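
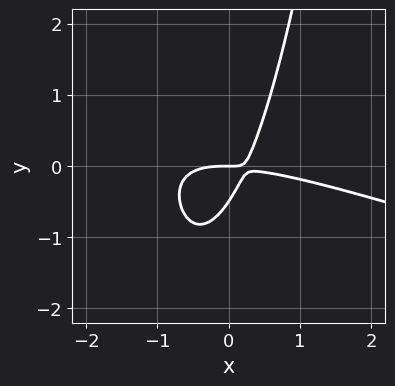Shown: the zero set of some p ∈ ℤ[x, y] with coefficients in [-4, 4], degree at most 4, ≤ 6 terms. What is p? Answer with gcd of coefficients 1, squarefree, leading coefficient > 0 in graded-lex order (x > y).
x^3 + 3*x^2*y + 3*x*y - 2*y^2 - y

First, deg p = 3. A generic line meets the curve in up to 3 points.
Then, observable constraints: it crosses the y-axis at the gridline y = 0; it meets the x-axis at x = 0 (among the integer gridlines).
Finally, assembling these constraints gives the stated polynomial.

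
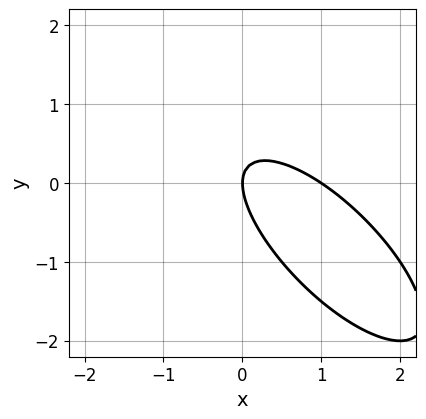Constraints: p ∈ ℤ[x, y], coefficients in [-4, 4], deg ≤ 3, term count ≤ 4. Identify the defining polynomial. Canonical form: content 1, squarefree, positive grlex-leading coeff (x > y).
1. deg p = 2. A generic line meets the curve in up to 2 points.
2. From the visible intercepts: it meets the y-axis at y = 0 (among the integer gridlines); the x-axis gridline crossings are at x ∈ {0, 1}.
3. Together with the visible shape, these determine p as stated.

2*x^2 + 3*x*y + 2*y^2 - 2*x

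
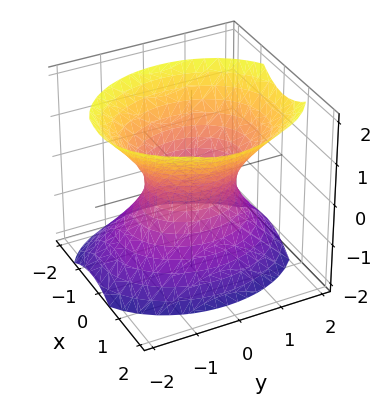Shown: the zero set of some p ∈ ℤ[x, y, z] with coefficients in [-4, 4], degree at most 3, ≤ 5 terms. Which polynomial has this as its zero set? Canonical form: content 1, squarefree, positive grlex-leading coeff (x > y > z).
The degree is 2 — the shape is more complex than any degree-1 surface.
Checking where it meets the axes: it misses every integer gridline on the z-axis; the y-axis gridline crossings are at y ∈ {-1, 1}.
The integer polynomial consistent with all of this is the stated p.

3*x^2 - x*z + 2*y^2 - 2*z^2 - 2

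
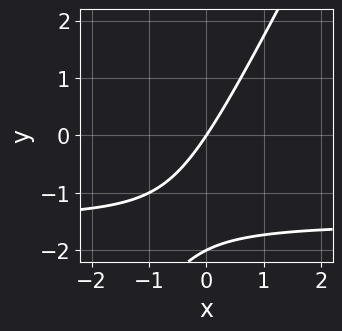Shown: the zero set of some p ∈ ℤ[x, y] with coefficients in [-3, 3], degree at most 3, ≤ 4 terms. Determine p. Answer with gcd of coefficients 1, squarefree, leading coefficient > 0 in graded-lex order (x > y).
First, the degree is 2 — the shape is more complex than any degree-1 curve.
Then, checking where it meets the axes: among the integer gridlines, it crosses the y-axis at y ∈ {-2, 0}; it meets the x-axis at x = 0 (among the integer gridlines).
Finally, the integer polynomial consistent with all of this is the stated p.

2*x*y - y^2 + 3*x - 2*y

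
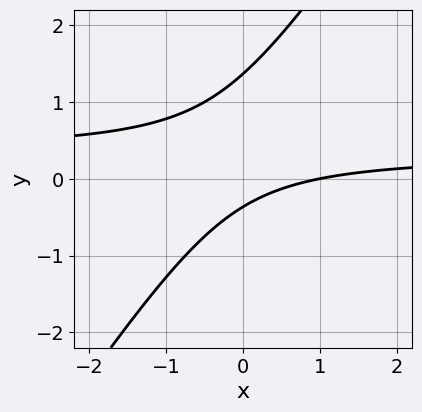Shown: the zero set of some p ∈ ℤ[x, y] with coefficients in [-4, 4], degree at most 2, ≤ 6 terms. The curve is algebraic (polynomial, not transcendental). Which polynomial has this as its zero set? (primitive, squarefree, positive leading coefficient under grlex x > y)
3*x*y - 2*y^2 - x + 2*y + 1

1. Degree: a generic line meets the curve in up to 2 points, so deg p = 2.
2. From the visible intercepts: one x-axis crossing is at x = 1.
3. These observations pin down the coefficients.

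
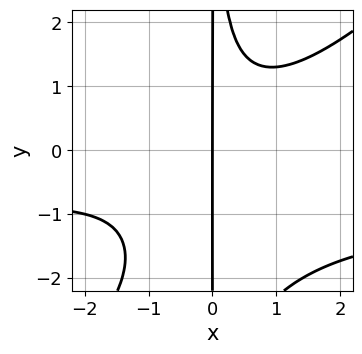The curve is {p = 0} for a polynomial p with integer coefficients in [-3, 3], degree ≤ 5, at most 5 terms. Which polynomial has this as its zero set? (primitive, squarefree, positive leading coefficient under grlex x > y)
x^3*y - x^2*y^2 + x^3 - 2*x^2*y + 2*x

First, the degree is 4 — the shape is more complex than any degree-3 curve.
Then, observable constraints: the visible y-axis segment lies entirely on the curve; it meets the x-axis at x = 0 (among the integer gridlines).
Finally, matching integer coefficients to the picture gives p.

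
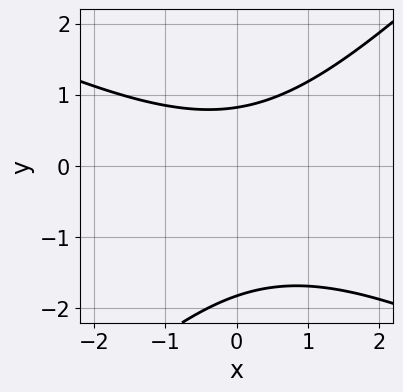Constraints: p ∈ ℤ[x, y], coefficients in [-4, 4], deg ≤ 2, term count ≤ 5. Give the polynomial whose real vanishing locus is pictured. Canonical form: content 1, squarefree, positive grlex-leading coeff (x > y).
First, the degree is 2 — the shape is more complex than any degree-1 curve.
Next, from the axis intercepts and sections: the curve avoids every integer x-axis point in the box.
Finally, the integer polynomial consistent with all of this is the stated p.

x^2 + x*y - 2*y^2 - 2*y + 3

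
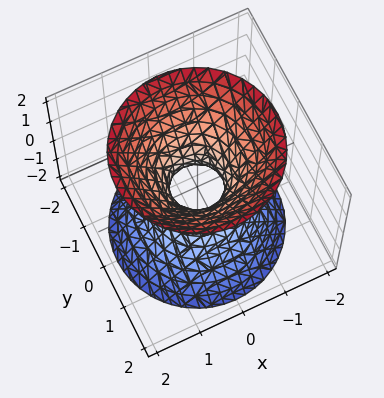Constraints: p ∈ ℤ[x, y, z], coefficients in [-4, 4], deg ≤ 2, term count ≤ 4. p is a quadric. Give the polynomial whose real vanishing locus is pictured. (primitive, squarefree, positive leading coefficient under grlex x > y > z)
3*x^2 + 3*y^2 - 2*z^2 - 1

First, the degree is 2 — an hourglass — one-sheet hyperboloid; a quadric.
Then, by symmetry, the z-axis is an axis of rotation, so x and y enter only as x² + y²; mirror symmetry z ↦ −z ⇒ only even powers of z.
Then, reading off the gridlines: the surface avoids every integer z-axis point in the box; a circular section at z = -1 has radius exactly 1.
Finally, together with the visible shape, these determine p as stated.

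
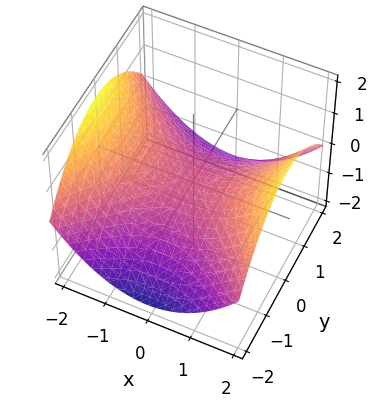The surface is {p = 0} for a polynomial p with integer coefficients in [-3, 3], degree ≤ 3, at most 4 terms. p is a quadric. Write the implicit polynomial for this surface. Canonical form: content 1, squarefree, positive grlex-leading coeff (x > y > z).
x^2 - y^2 - 3*z

(a) Degree: a saddle surface; a quadric, so deg p = 2.
(b) Symmetries: it's symmetric under x → −x, forcing even powers of x; the y ↦ −y reflection is a symmetry, so y appears only in even powers.
(c) Against the integer gridlines: one z-axis crossing is at z = 0; it crosses the x-axis at the gridline x = 0.
(d) Fitting integer coefficients to these (and the overall shape) gives p.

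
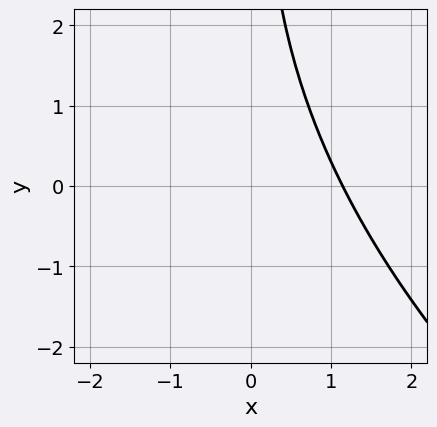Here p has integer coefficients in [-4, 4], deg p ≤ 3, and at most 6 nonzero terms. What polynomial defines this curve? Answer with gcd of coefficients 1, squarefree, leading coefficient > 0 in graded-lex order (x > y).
The degree is 3 — a generic line meets the curve in up to 3 points.
Observable constraints: it misses every integer gridline on the y-axis.
Matching integer coefficients to the picture gives p.

2*x^3 + 3*x^2*y + x*y^2 - 3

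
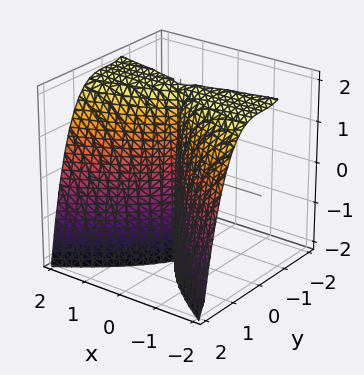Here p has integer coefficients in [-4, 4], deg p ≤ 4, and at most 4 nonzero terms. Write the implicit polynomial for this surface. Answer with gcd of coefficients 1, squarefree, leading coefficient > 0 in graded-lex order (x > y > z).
x^2*z + 2*y^3 - 2*x^2

The degree is 3 — the shape is more complex than any degree-2 surface.
Reading off the gridlines: the visible z-axis segment lies entirely on the surface; it crosses the y-axis at the gridline y = 0; one x-axis crossing is at x = 0.
Putting this together gives p.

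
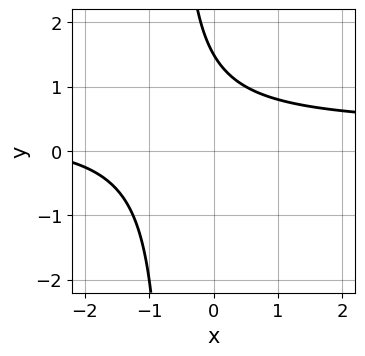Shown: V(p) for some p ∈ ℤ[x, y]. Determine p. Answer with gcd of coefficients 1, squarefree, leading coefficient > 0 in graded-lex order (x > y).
The degree is 2 — a generic line meets the curve in up to 2 points.
Reading off the gridlines: the curve avoids every integer x-axis point in the box.
These observations pin down the coefficients.

3*x*y - x + 2*y - 3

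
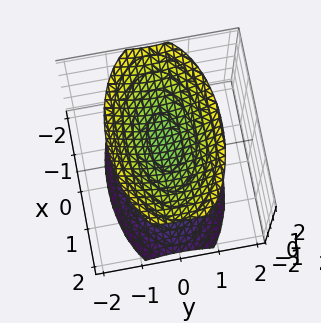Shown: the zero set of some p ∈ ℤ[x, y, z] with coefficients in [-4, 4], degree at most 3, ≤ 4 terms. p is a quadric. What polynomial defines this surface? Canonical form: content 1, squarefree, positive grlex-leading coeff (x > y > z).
x^2 + 3*y^2 - 2*z^2 + 3

1. The picture has 2 separate pieces. They look like related sheets of one shape, so recover p as a whole.
2. Degree: two sheets facing apart; a quadric, so deg p = 2.
3. Symmetries: mirror symmetry x ↦ −x ⇒ only even powers of x; mirror symmetry y ↦ −y ⇒ only even powers of y; it's symmetric under z → −z, forcing even powers of z.
4. Reading off the gridlines: it misses every integer gridline on the y-axis; it misses every integer gridline on the x-axis.
5. Assembling these constraints gives the stated polynomial.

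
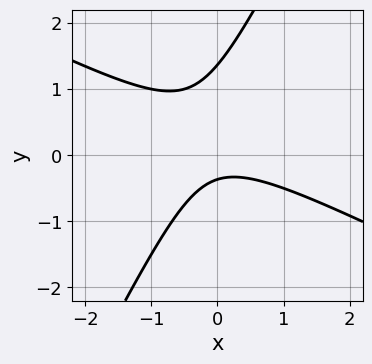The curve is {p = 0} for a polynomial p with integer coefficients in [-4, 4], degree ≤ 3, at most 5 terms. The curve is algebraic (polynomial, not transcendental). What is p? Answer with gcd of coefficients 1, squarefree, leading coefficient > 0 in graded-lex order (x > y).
2*x^2 + 3*x*y - 2*y^2 + 2*y + 1

First, the degree is 2 — the shape is more complex than any degree-1 curve.
Next, against the integer gridlines: no x-intercept at any integer in the box.
Finally, the integer polynomial consistent with all of this is the stated p.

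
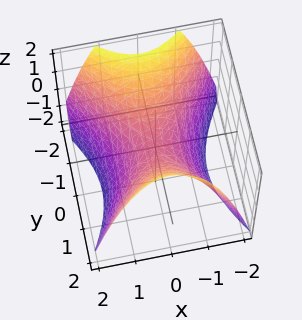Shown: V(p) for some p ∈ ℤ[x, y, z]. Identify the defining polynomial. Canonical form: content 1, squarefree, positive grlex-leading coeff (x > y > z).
The degree is 2 — a hyperbolic paraboloid; a quadric.
Symmetries: the x ↦ −x reflection is a symmetry, so x appears only in even powers; the y ↦ −y reflection is a symmetry, so y appears only in even powers.
Against the integer gridlines: one z-axis crossing is at z = 0; one y-axis crossing is at y = 0; it meets the x-axis at x = 0 (among the integer gridlines).
Assembling these constraints gives the stated polynomial.

3*x^2 - 2*y^2 + 3*z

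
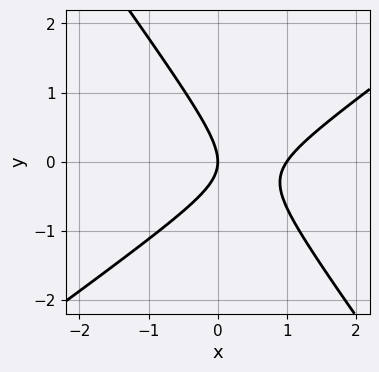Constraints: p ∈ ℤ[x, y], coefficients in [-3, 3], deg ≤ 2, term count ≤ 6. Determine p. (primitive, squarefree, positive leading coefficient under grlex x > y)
3*x^2 - 2*x*y - 3*y^2 - 3*x

First, degree: no degree-1 curve has this shape, so deg p = 2.
Then, from the visible intercepts: among the integer gridlines, it crosses the x-axis at x ∈ {0, 1}; one y-axis crossing is at y = 0.
Finally, fitting integer coefficients to these (and the overall shape) gives p.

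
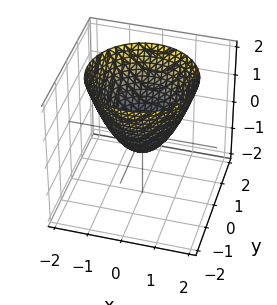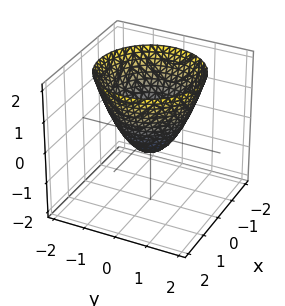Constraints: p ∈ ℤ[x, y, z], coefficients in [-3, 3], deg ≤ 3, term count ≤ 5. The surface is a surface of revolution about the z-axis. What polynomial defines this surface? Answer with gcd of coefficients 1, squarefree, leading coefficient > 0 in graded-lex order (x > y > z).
(a) The degree is 2 — no degree-1 surface has this shape.
(b) By symmetry, the z-axis is an axis of rotation, so x and y enter only as x² + y².
(c) From the visible intercepts: a circular section at z = 0 has radius between 0 and 1.
(d) Matching integer coefficients to the picture gives p.

2*x^2 + 2*y^2 - 2*z - 1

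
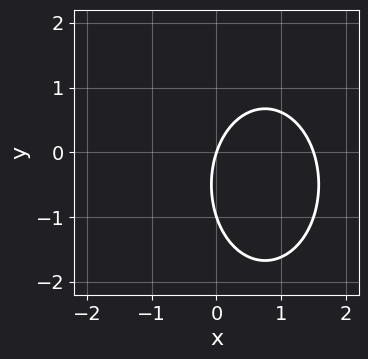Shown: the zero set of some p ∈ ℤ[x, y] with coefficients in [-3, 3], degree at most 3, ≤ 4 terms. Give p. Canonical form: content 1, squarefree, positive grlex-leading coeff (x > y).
2*x^2 + y^2 - 3*x + y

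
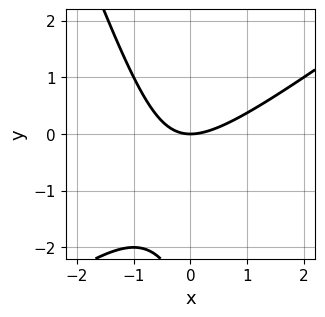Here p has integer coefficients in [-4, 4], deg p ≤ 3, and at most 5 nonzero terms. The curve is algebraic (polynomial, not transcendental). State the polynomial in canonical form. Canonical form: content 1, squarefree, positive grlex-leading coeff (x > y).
2*x^2 - 2*x*y - y^2 - 3*y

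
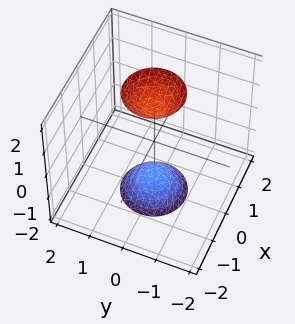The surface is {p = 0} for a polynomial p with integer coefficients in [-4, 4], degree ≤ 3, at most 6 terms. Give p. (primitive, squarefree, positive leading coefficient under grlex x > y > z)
3*x^2 + 3*y^2 - z^2 + 2

First, there are 2 components. They look like related sheets of one shape, so recover p as a whole.
Next, degree: two separate bowl-shaped sheets opening away from each other; a quadric, so deg p = 2.
Then, by symmetry, the surface is invariant under rotation about z: p = q(x² + y², z); the z ↦ −z reflection is a symmetry, so z appears only in even powers.
Next, reading off the gridlines: the surface avoids every integer x-axis point in the box; no y-intercept at any integer in the box.
Finally, the integer polynomial consistent with all of this is the stated p.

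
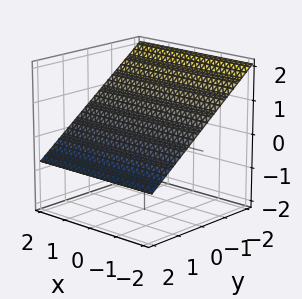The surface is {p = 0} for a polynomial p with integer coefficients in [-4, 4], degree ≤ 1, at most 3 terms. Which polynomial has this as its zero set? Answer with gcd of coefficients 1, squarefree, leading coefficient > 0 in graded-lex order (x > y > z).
(a) deg p = 1.
(b) From the visible intercepts: it meets the y-axis at y = 1 (among the integer gridlines); no x-intercept at any integer in the box.
(c) Putting this together gives p.

2*y + 3*z - 2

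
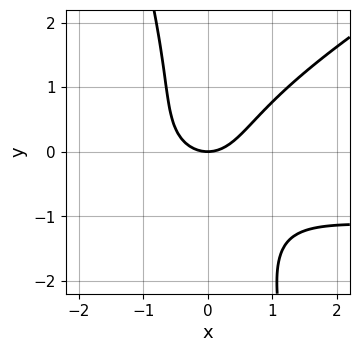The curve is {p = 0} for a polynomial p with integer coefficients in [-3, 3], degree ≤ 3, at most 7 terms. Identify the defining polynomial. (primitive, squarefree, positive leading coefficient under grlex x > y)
First, degree: no degree-2 curve has this shape, so deg p = 3.
Then, against the integer gridlines: one y-axis crossing is at y = 0; one x-axis crossing is at x = 0.
Finally, the integer polynomial consistent with all of this is the stated p.

2*x^2*y - 3*x*y^2 - y^3 + 3*x^2 - 3*y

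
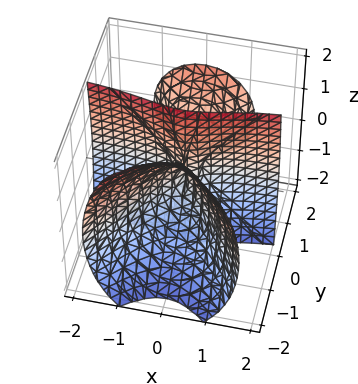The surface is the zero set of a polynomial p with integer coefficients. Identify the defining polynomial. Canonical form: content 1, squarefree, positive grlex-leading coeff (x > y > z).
1. The picture has 2 separate pieces. They look like related sheets of one shape, so recover p as a whole.
2. deg p = 3. A generic line meets the surface in up to 3 points.
3. Observable constraints: it meets the x-axis at x = 0 (among the integer gridlines); every point of the z-axis in the box is on the surface; the y-axis gridline crossings are at y ∈ {0, 1}.
4. Assembling these constraints gives the stated polynomial.

2*x^2*y - y^3 + y*z^2 - x^2 + y^2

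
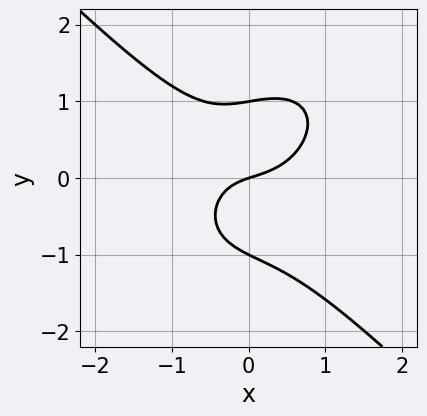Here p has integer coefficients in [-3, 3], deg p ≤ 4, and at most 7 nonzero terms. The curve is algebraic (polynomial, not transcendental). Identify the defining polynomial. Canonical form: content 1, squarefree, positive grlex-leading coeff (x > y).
3*x^3 + 3*y^3 - 2*x*y + x - 3*y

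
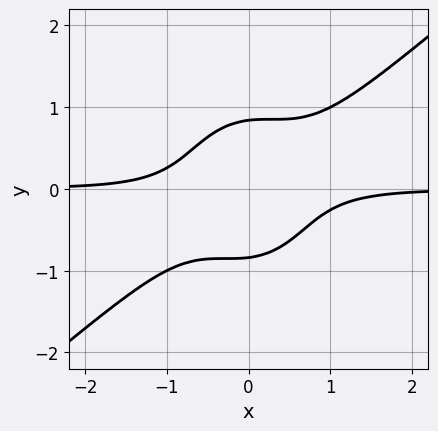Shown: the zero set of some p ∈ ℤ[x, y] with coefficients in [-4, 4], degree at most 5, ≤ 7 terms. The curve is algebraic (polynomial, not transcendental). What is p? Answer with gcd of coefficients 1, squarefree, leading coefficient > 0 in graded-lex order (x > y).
3*x^3*y - 3*x^2*y^2 + x*y^3 - 2*y^4 + 1

(a) Degree: a generic line meets the curve in up to 4 points, so deg p = 4.
(b) Checking where it meets the axes: it misses every integer gridline on the x-axis.
(c) Together with the visible shape, these determine p as stated.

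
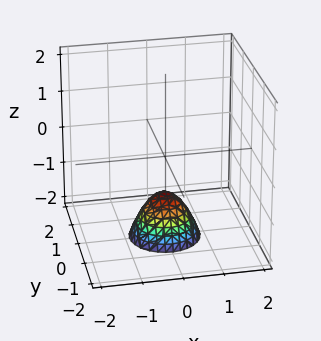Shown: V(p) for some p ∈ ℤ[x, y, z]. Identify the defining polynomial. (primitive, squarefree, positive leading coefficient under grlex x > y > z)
3*x^2 + 3*y^2 + 2*z + 2

Degree: the shape is more complex than any degree-1 surface, so deg p = 2.
By symmetry, every cross-section ⟂ z is a circle, so x, y appear only via x² + y².
Against the integer gridlines: one z-axis crossing is at z = -1; it misses every integer gridline on the y-axis; the surface avoids every integer x-axis point in the box; a circular section at z = -2 has radius between 0 and 1.
Fitting integer coefficients to these (and the overall shape) gives p.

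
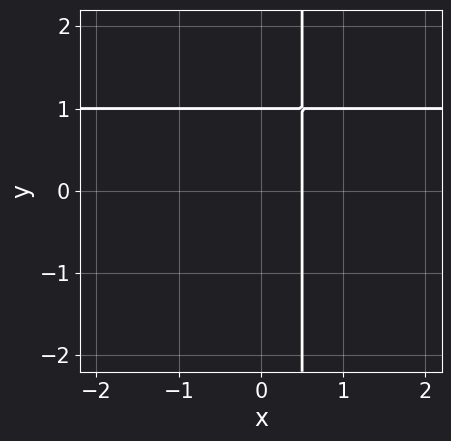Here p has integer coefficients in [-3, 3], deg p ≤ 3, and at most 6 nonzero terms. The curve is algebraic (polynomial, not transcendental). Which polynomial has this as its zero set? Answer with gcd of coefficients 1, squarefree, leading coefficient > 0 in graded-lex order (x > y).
2*x*y - 2*x - y + 1

First, the degree is 2 — the shape is more complex than any degree-1 curve.
Then, from the visible intercepts: one y-axis crossing is at y = 1.
Finally, together with the visible shape, these determine p as stated.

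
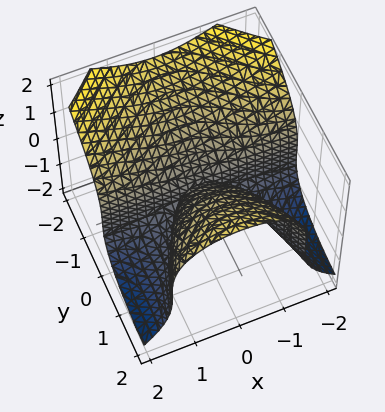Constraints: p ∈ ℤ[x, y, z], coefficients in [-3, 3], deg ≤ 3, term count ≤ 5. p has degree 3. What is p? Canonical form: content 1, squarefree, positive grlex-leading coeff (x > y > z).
x^2*y + z^3 - y^2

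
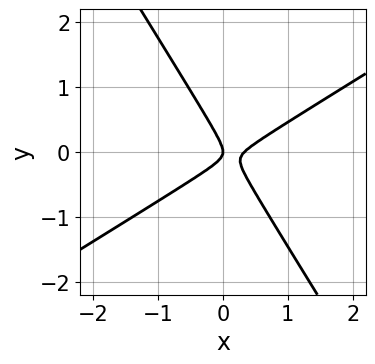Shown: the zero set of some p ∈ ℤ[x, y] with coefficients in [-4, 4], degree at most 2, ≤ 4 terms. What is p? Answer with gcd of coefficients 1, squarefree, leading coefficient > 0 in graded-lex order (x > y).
3*x^2 - 3*x*y - 3*y^2 - x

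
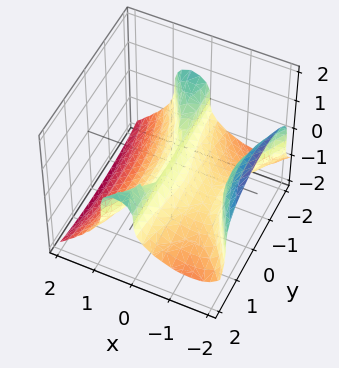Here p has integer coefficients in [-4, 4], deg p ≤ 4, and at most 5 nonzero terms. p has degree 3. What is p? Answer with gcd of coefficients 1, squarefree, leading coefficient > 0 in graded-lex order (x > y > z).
2*x^3 - x*y^2 + 3*z^3 + 3*x^2

First, degree: no degree-2 surface has this shape, so deg p = 3.
Then, against the integer gridlines: one x-axis crossing is at x = 0; the visible y-axis segment lies entirely on the surface; it meets the z-axis at z = 0 (among the integer gridlines).
Finally, fitting integer coefficients to these (and the overall shape) gives p.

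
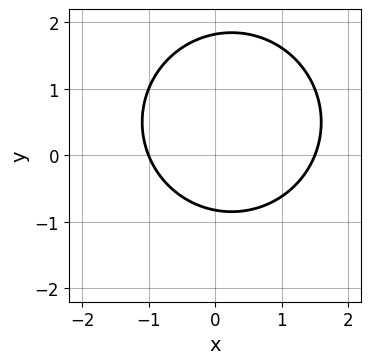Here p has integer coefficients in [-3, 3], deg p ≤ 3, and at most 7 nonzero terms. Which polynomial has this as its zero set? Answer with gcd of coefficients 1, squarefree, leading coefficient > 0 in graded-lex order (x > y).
First, the degree is 2 — the shape is more complex than any degree-1 curve.
Then, observable constraints: it crosses the x-axis at the gridline x = -1.
Finally, solving for integer coefficients yields p as stated.

2*x^2 + 2*y^2 - x - 2*y - 3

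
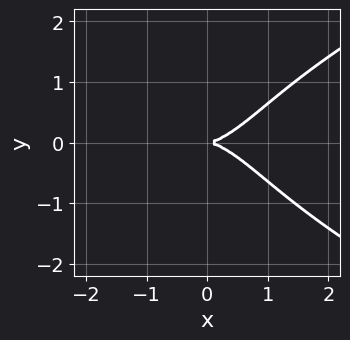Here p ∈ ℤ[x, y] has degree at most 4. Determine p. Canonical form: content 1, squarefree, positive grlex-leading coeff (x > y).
y^4 - x^3 + 2*y^2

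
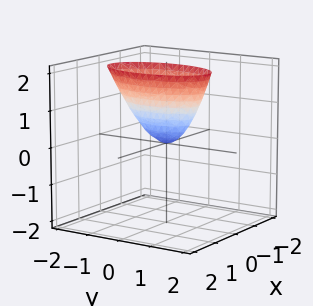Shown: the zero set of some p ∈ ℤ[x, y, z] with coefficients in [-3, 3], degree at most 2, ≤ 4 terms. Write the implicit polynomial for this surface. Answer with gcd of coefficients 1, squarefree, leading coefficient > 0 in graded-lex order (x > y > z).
deg p = 2.
From the axis intercepts and sections: one z-axis crossing is at z = 0; one x-axis crossing is at x = 0; it crosses the y-axis at the gridline y = 0.
Solving for integer coefficients yields p as stated.

3*x^2 - x*z + y^2 - z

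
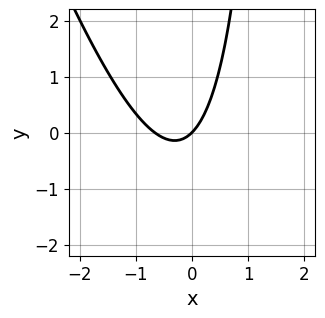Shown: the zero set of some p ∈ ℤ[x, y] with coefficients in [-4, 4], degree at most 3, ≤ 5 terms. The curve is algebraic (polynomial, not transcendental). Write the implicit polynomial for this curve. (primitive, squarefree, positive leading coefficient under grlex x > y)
3*x^2 + x*y + 2*x - 2*y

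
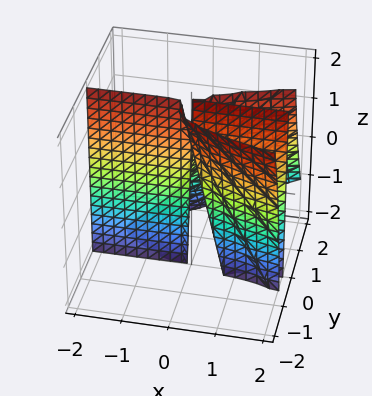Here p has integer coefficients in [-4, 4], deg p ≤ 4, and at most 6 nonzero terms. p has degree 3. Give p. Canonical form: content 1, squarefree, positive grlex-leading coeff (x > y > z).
3*y^3 + 2*y^2*z - 2*x*y - 2*y^2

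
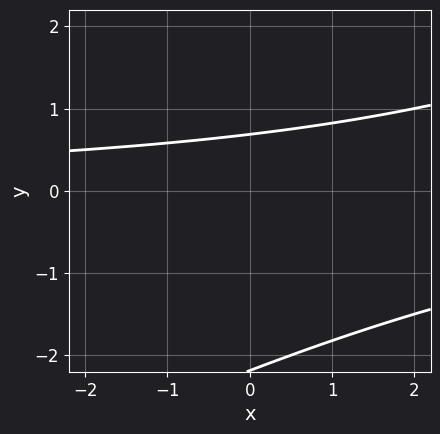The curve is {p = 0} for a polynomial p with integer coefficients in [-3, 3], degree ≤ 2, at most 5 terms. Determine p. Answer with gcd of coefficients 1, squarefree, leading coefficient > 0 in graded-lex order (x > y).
x*y - 2*y^2 - 3*y + 3

Degree: no degree-1 curve has this shape, so deg p = 2.
Against the integer gridlines: the curve avoids every integer x-axis point in the box.
Putting this together gives p.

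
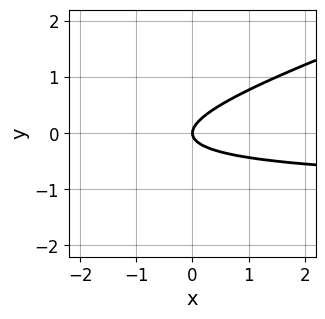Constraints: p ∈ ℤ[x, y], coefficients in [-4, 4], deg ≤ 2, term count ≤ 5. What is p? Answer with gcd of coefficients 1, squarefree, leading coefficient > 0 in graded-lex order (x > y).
x*y - 3*y^2 + x

First, degree: a generic line meets the curve in up to 2 points, so deg p = 2.
Next, checking where it meets the axes: one x-axis crossing is at x = 0; one y-axis crossing is at y = 0.
Finally, fitting integer coefficients to these (and the overall shape) gives p.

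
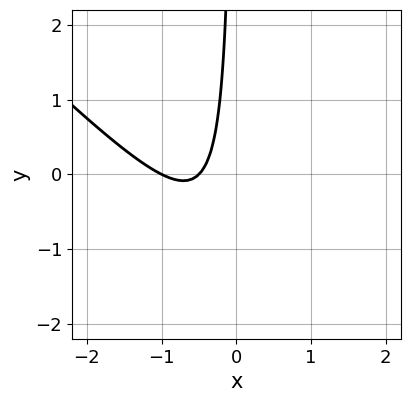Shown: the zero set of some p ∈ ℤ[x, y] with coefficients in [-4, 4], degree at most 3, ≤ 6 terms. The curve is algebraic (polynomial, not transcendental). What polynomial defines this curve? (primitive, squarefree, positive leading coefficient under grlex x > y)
Degree: no degree-1 curve has this shape, so deg p = 2.
Against the integer gridlines: it crosses the x-axis at the gridline x = -1; it misses every integer gridline on the y-axis.
Solving for integer coefficients yields p as stated.

2*x^2 + 2*x*y + 3*x + 1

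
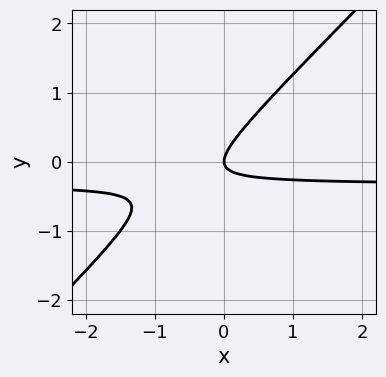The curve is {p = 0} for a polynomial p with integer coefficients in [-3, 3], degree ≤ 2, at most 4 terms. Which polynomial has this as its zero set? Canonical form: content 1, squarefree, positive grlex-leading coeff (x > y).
1. Degree: no degree-1 curve has this shape, so deg p = 2.
2. Against the integer gridlines: it meets the y-axis at y = 0 (among the integer gridlines); it crosses the x-axis at the gridline x = 0.
3. The integer polynomial consistent with all of this is the stated p.

3*x*y - 3*y^2 + x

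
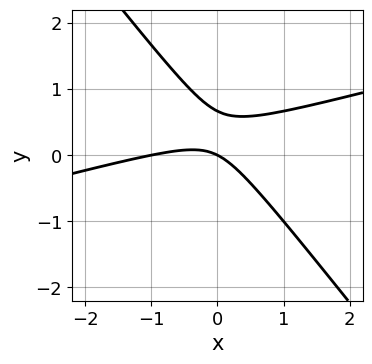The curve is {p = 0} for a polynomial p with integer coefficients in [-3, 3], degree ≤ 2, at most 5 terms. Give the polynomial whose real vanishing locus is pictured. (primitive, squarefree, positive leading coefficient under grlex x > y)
x^2 - 3*x*y - 3*y^2 + x + 2*y

First, degree: no degree-1 curve has this shape, so deg p = 2.
Next, checking where it meets the axes: one y-axis crossing is at y = 0; among the integer gridlines, it crosses the x-axis at x ∈ {-1, 0}.
Finally, these observations pin down the coefficients.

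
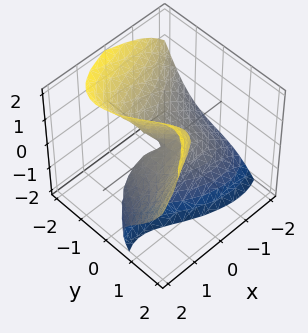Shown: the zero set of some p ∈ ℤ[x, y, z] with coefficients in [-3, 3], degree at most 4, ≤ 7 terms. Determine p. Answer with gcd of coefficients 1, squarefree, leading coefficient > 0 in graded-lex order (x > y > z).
x^3 - 2*y^3 - z^3 + 3*x*z + 3*y*z

The degree is 3 — no degree-2 surface has this shape.
From the visible intercepts: it meets the y-axis at y = 0 (among the integer gridlines); it crosses the x-axis at the gridline x = 0.
These observations pin down the coefficients.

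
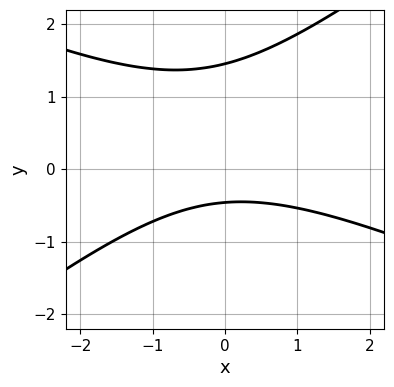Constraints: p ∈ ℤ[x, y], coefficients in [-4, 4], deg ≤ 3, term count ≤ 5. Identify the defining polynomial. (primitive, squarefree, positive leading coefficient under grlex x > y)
First, degree: a generic line meets the curve in up to 2 points, so deg p = 2.
Next, reading off the gridlines: the curve avoids every integer x-axis point in the box.
Finally, together with the visible shape, these determine p as stated.

x^2 + x*y - 3*y^2 + 3*y + 2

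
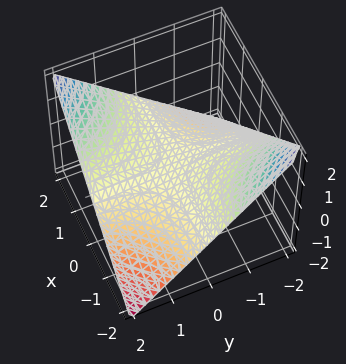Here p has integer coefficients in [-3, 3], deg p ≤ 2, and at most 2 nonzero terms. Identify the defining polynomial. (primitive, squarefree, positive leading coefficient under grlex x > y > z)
(a) Degree: a saddle surface; a quadric, so deg p = 2.
(b) Checking where it meets the axes: every point of the y-axis in the box is on the surface; it crosses the z-axis at the gridline z = 0; every point of the x-axis in the box is on the surface.
(c) Fitting integer coefficients to these (and the overall shape) gives p.

x*y - 2*z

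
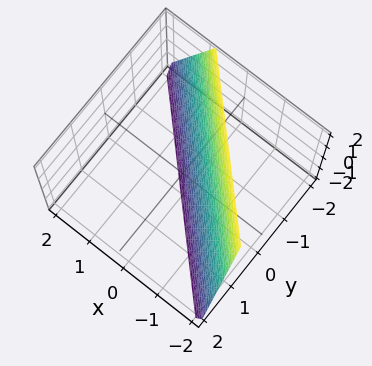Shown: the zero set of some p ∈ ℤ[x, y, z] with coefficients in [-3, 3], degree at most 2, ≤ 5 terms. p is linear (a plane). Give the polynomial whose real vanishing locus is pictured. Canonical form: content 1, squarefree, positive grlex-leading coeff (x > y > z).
3*x + 3*y + z + 2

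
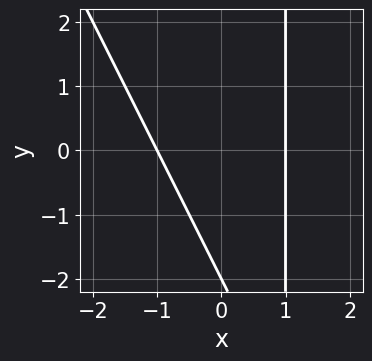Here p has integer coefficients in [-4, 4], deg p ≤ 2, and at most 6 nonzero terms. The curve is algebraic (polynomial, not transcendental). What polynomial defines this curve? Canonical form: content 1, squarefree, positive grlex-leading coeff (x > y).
1. The degree is 2 — the shape is more complex than any degree-1 curve.
2. From the visible intercepts: it meets the y-axis at y = -2 (among the integer gridlines); among the integer gridlines, it crosses the x-axis at x ∈ {-1, 1}.
3. The integer polynomial consistent with all of this is the stated p.

2*x^2 + x*y - y - 2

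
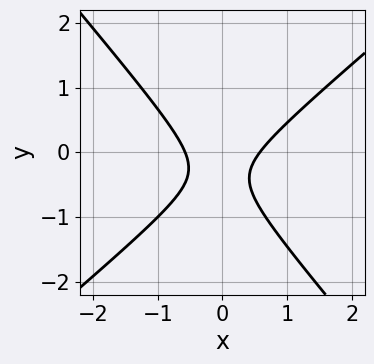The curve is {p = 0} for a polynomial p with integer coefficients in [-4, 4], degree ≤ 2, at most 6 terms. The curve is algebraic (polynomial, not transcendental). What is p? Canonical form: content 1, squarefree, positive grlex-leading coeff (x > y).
1. Degree: no degree-1 curve has this shape, so deg p = 2.
2. Against the integer gridlines: the curve avoids every integer y-axis point in the box.
3. The integer polynomial consistent with all of this is the stated p.

3*x^2 - x*y - 3*y^2 - 2*y - 1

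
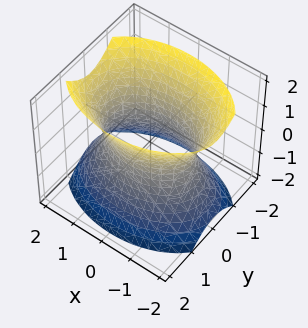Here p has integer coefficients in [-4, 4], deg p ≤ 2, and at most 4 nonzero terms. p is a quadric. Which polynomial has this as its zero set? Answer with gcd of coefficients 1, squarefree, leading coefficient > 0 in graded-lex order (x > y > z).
(a) deg p = 2. An hourglass — one-sheet hyperboloid; a quadric.
(b) Symmetries: it's symmetric under x → −x, forcing even powers of x; the y ↦ −y reflection is a symmetry, so y appears only in even powers; mirror symmetry z ↦ −z ⇒ only even powers of z.
(c) Against the integer gridlines: the surface avoids every integer z-axis point in the box; among the integer gridlines, it crosses the y-axis at y ∈ {-1, 1}.
(d) Assembling these constraints gives the stated polynomial.

x^2 + 2*y^2 - z^2 - 2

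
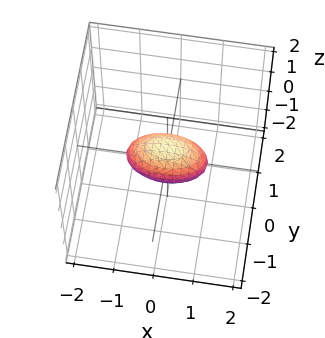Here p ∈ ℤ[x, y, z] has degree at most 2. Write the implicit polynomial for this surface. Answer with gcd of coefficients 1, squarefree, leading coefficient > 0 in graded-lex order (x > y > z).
x^2 + 3*y^2 + 2*z^2 - 1

(a) The degree is 2 — bounded and convex; a quadric.
(b) Symmetries: mirror symmetry y ↦ −y ⇒ only even powers of y; it's symmetric under z → −z, forcing even powers of z; it's symmetric under x → −x, forcing even powers of x.
(c) Reading off the gridlines: among the integer gridlines, it crosses the x-axis at x ∈ {-1, 1}.
(d) Fitting integer coefficients to these (and the overall shape) gives p.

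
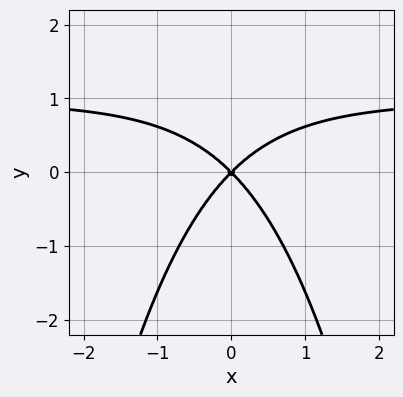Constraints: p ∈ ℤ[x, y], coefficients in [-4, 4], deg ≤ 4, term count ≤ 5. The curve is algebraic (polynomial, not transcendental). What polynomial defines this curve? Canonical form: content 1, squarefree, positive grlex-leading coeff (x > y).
The degree is 3 — no degree-2 curve has this shape.
Symmetries: mirror symmetry x ↦ −x ⇒ only even powers of x.
Observable constraints: it meets the x-axis at x = 0 (among the integer gridlines); it crosses the y-axis at the gridline y = 0.
Together with the visible shape, these determine p as stated.

x^2*y - x^2 + y^2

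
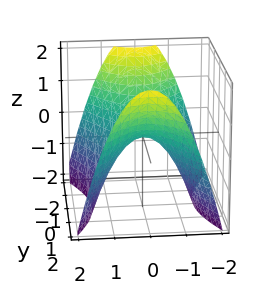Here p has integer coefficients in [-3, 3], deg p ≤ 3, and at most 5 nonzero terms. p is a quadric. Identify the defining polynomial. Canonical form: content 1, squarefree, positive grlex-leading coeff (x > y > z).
1. The degree is 2 — a hyperbolic paraboloid; a quadric.
2. Symmetries: it's symmetric under x → −x, forcing even powers of x; mirror symmetry y ↦ −y ⇒ only even powers of y.
3. From the axis intercepts and sections: one z-axis crossing is at z = 0; it meets the y-axis at y = 0 (among the integer gridlines).
4. Fitting integer coefficients to these (and the overall shape) gives p.

2*x^2 - y^2 + 2*z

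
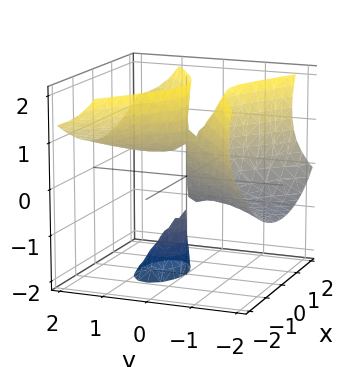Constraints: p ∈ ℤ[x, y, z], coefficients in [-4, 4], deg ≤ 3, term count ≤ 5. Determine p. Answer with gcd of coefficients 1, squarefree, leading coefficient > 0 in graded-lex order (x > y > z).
y^3 - 3*y^2*z - 2*y*z^2 + 3*x^2 + y

1. The picture has 2 separate pieces. Treating them together as one polynomial.
2. The degree is 3 — a generic line meets the surface in up to 3 points.
3. Reading off the gridlines: it meets the y-axis at y = 0 (among the integer gridlines); the visible z-axis segment lies entirely on the surface; it crosses the x-axis at the gridline x = 0.
4. Putting this together gives p.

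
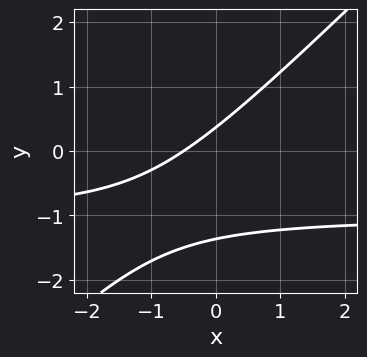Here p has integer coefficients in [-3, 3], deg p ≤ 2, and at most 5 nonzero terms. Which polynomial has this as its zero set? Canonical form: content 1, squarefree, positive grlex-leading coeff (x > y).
2*x*y - 2*y^2 + 2*x - 2*y + 1

(a) The degree is 2 — the shape is more complex than any degree-1 curve.
(b) Putting this together gives p.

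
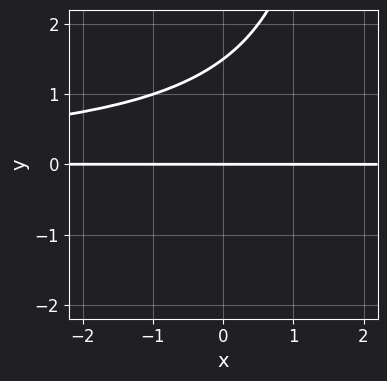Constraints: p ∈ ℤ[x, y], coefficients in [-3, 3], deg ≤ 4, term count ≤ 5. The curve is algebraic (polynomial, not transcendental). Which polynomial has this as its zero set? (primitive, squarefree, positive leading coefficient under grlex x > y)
deg p = 3.
Observable constraints: it crosses the y-axis at the gridline y = 0; the visible x-axis segment lies entirely on the curve.
Assembling these constraints gives the stated polynomial.

x*y^2 - 2*y^2 + 3*y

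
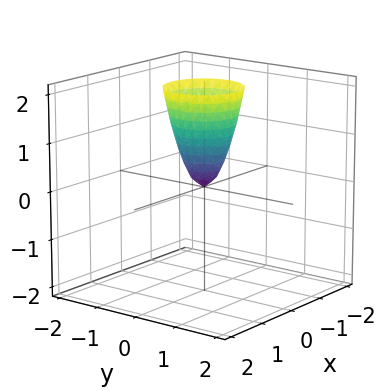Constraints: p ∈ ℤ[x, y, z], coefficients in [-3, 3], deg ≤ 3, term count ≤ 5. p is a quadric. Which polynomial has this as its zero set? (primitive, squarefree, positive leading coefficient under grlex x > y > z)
3*x^2 + 3*y^2 - z

The degree is 2 — a paraboloid; a quadric.
Symmetries: the z-axis is an axis of rotation, so x and y enter only as x² + y².
From the visible intercepts: one x-axis crossing is at x = 0; a circular section at z = 2 has radius between 0 and 1; one y-axis crossing is at y = 0.
Solving for integer coefficients yields p as stated.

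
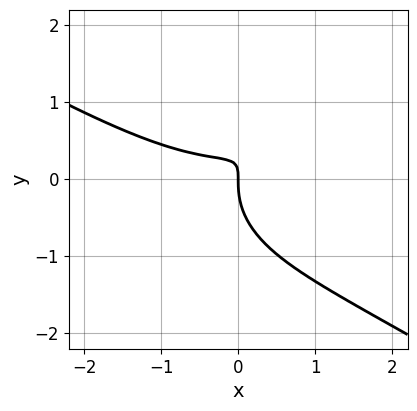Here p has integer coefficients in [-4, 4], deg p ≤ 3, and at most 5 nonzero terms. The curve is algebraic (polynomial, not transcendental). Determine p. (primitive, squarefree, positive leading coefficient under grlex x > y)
x^3 + x^2*y + 2*y^3 - 3*x*y + x

1. deg p = 3. The shape is more complex than any degree-2 curve.
2. From the visible intercepts: it crosses the x-axis at the gridline x = 0; it crosses the y-axis at the gridline y = 0.
3. Matching integer coefficients to the picture gives p.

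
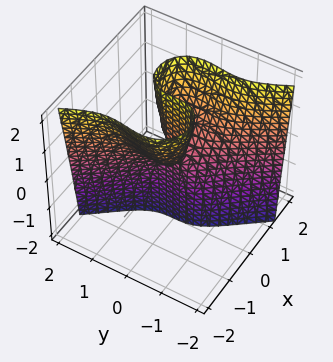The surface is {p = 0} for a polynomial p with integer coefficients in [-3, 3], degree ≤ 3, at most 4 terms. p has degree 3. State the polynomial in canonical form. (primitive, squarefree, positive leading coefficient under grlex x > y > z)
x^3 + x*y^2 + y^3 - x*z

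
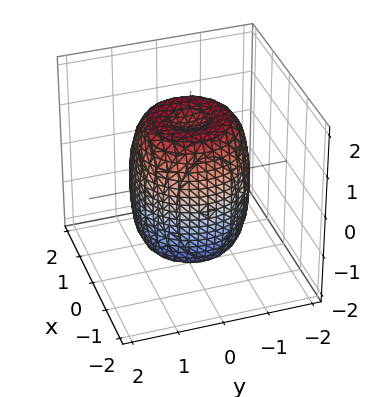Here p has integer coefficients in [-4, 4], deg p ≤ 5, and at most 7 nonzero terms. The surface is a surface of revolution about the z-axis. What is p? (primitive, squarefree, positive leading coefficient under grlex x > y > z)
2*x^4 + 4*x^2*y^2 + 2*y^4 - 2*x^2 - 2*y^2 + z^2 - 2

1. Degree: a generic line meets the surface in up to 4 points, so deg p = 4.
2. Symmetry: the z-axis is an axis of rotation, so x and y enter only as x² + y².
3. From the visible intercepts: a circular section at z = 0 has radius between 1 and 2.
4. The integer polynomial consistent with all of this is the stated p.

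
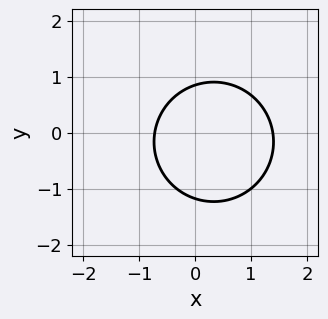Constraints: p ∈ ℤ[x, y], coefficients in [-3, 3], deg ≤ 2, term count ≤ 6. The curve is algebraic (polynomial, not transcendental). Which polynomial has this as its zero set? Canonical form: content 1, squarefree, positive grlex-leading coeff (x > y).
(a) Degree: a generic line meets the curve in up to 2 points, so deg p = 2.
(b) Putting this together gives p.

3*x^2 + 3*y^2 - 2*x + y - 3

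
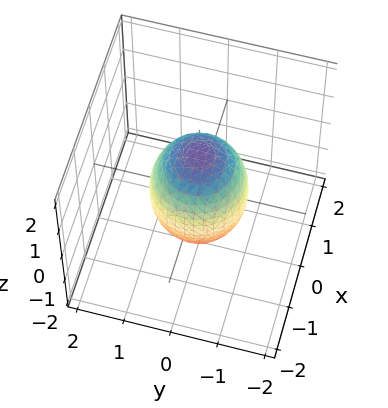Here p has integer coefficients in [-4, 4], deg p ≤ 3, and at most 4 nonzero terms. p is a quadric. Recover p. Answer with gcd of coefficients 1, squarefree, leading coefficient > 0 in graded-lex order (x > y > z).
First, degree: bounded and convex; a quadric, so deg p = 2.
Next, symmetries: the surface is invariant under rotation about z: p = q(x² + y², z); the z ↦ −z reflection is a symmetry, so z appears only in even powers.
Next, against the integer gridlines: the x-axis gridline crossings are at x ∈ {-1, 1}; among the integer gridlines, it crosses the y-axis at y ∈ {-1, 1}; a circular section at z = -1 has radius between 0 and 1.
Finally, together with the visible shape, these determine p as stated.

2*x^2 + 2*y^2 + z^2 - 2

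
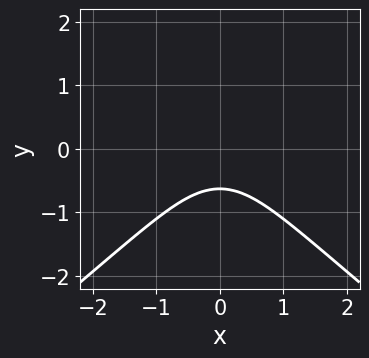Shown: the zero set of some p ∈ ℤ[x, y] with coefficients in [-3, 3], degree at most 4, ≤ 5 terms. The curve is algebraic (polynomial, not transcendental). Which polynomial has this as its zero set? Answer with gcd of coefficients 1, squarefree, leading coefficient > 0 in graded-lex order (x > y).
deg p = 3. A generic line meets the curve in up to 3 points.
Symmetries: mirror symmetry x ↦ −x ⇒ only even powers of x.
From the visible intercepts: it misses every integer gridline on the x-axis.
Assembling these constraints gives the stated polynomial.

2*x^2*y - 3*y^3 - 2*x^2 - 2*y - 2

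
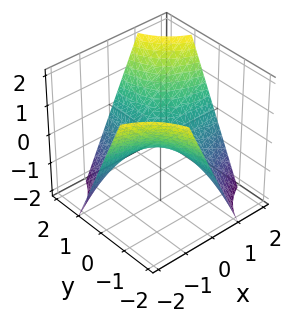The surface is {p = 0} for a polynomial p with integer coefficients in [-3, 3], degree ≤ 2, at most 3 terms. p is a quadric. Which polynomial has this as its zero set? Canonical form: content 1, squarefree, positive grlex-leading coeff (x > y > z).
x*y - z

The degree is 2 — a hyperbolic paraboloid; a quadric.
From the visible intercepts: every point of the y-axis in the box is on the surface; it crosses the z-axis at the gridline z = 0.
Assembling these constraints gives the stated polynomial.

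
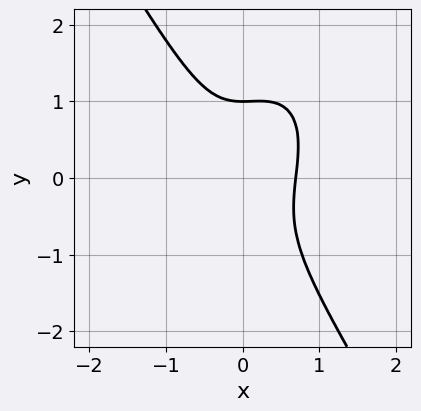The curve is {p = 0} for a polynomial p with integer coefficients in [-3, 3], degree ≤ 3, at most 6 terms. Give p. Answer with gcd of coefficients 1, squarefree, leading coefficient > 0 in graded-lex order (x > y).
First, the degree is 3 — no degree-2 curve has this shape.
Then, from the visible intercepts: one y-axis crossing is at y = 1.
Finally, these observations pin down the coefficients.

3*x^3 - x^2*y + y^3 - 1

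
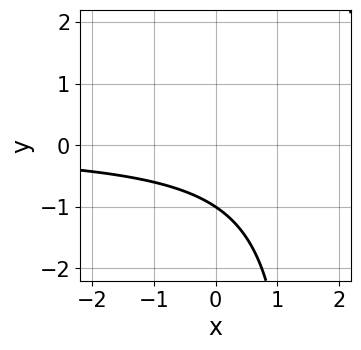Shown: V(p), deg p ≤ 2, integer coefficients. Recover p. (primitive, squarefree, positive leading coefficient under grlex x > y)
First, deg p = 2. A generic line meets the curve in up to 2 points.
Then, reading off the gridlines: the curve avoids every integer x-axis point in the box; one y-axis crossing is at y = -1.
Finally, solving for integer coefficients yields p as stated.

2*x*y - 3*y - 3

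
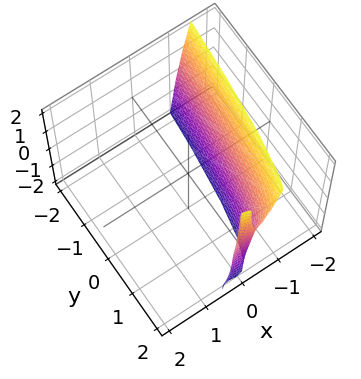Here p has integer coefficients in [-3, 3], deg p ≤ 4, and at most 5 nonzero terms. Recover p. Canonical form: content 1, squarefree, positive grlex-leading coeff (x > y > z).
3*x^3 + x^2*z + x^2 - y + 2

The degree is 3 — a generic line meets the surface in up to 3 points.
From the visible intercepts: it meets the x-axis at x = -1 (among the integer gridlines); it crosses the y-axis at the gridline y = 2; the surface avoids every integer z-axis point in the box.
Fitting integer coefficients to these (and the overall shape) gives p.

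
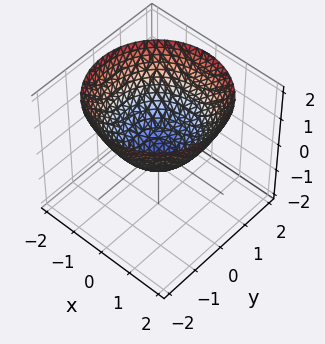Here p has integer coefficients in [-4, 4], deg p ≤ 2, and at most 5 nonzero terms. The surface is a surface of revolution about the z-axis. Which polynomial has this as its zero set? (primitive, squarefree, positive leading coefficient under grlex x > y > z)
1. Degree: a generic line meets the surface in up to 2 points, so deg p = 2.
2. By symmetry, the z-axis is an axis of rotation, so x and y enter only as x² + y².
3. Reading off the gridlines: a circular section at z = 0 has radius between 0 and 1.
4. These observations pin down the coefficients.

2*x^2 + 2*y^2 - 3*z - 1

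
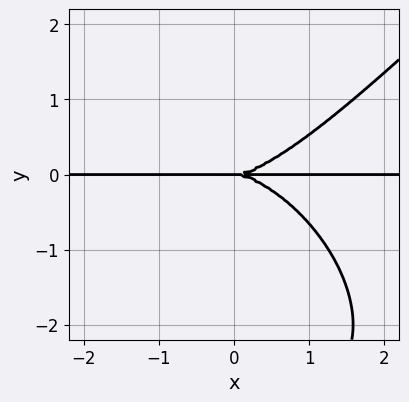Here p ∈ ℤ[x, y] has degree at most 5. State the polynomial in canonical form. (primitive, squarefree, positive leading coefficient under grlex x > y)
x^3*y - y^4 - 3*y^3

(a) Degree: the shape is more complex than any degree-3 curve, so deg p = 4.
(b) Reading off the gridlines: every point of the x-axis in the box is on the curve; one y-axis crossing is at y = 0.
(c) Putting this together gives p.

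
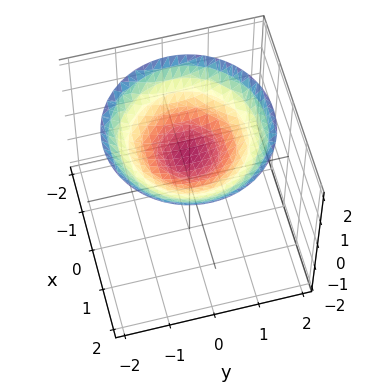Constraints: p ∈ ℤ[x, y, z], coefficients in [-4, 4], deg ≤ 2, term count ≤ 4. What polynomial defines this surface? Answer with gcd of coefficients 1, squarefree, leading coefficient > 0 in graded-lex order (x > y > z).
1. Degree: the shape is more complex than any degree-1 surface, so deg p = 2.
2. By symmetry, every cross-section ⟂ z is a circle, so x, y appear only via x² + y².
3. From the axis intercepts and sections: it crosses the z-axis at the gridline z = 1; it misses every integer gridline on the y-axis; no x-intercept at any integer in the box; a circular section at z = 2 has radius between 1 and 2.
4. The integer polynomial consistent with all of this is the stated p.

x^2 + y^2 - 3*z + 3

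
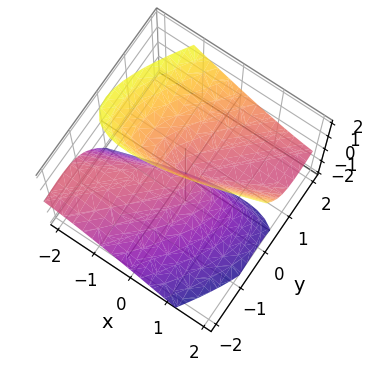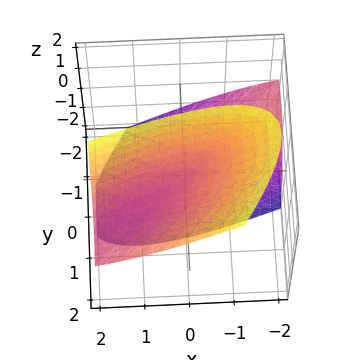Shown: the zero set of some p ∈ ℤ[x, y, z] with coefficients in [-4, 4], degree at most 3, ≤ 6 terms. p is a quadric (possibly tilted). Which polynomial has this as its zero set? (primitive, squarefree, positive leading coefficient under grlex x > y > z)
x^2 - 3*x*y + 2*y^2 - 3*y*z - z^2

First, deg p = 2. No degree-1 surface has this shape.
Next, checking where it meets the axes: one z-axis crossing is at z = 0; it meets the y-axis at y = 0 (among the integer gridlines); one x-axis crossing is at x = 0.
Finally, matching integer coefficients to the picture gives p.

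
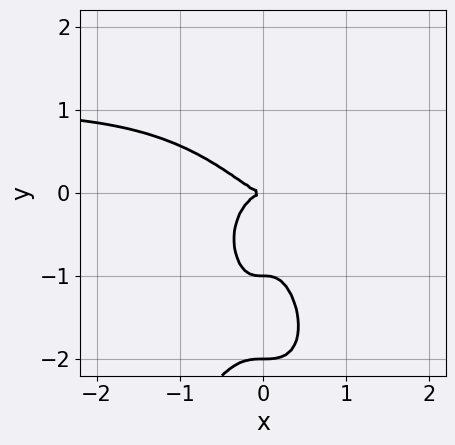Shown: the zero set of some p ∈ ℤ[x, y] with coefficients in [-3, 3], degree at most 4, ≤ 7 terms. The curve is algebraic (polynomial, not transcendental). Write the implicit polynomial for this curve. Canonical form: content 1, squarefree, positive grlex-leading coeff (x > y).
First, deg p = 4. A generic line meets the curve in up to 4 points.
Next, reading off the gridlines: one x-axis crossing is at x = 0; among the integer gridlines, it crosses the y-axis at y ∈ {-2, -1, 0}.
Finally, putting this together gives p.

3*x^3*y - y^4 - 3*x^3 - 3*y^3 - 2*y^2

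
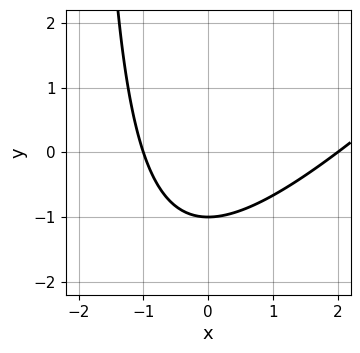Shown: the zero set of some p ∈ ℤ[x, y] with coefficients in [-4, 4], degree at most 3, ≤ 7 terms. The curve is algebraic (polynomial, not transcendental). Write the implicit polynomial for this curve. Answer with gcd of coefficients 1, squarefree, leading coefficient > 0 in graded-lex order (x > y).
x^2 - x*y - x - 2*y - 2

The degree is 2 — no degree-1 curve has this shape.
Reading off the gridlines: it meets the y-axis at y = -1 (among the integer gridlines); the x-axis gridline crossings are at x ∈ {-1, 2}.
Solving for integer coefficients yields p as stated.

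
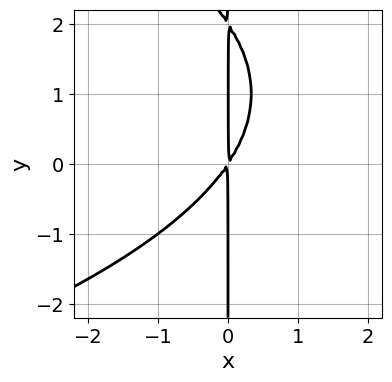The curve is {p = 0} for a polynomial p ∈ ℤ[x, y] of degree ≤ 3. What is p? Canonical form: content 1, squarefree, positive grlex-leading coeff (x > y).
x*y^2 + 3*x^2 - 2*x*y

1. The degree is 3 — the shape is more complex than any degree-2 curve.
2. Reading off the gridlines: the visible y-axis segment lies entirely on the curve.
3. Assembling these constraints gives the stated polynomial.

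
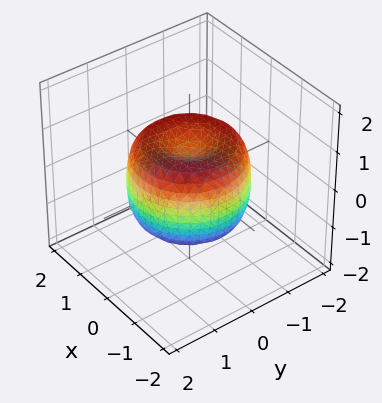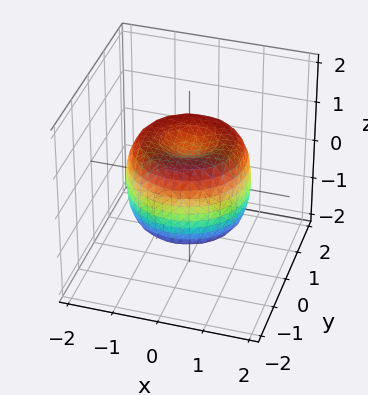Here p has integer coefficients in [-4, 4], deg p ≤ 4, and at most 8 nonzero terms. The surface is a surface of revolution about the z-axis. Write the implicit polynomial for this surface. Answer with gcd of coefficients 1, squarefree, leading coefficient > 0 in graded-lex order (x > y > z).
First, degree: a generic line meets the surface in up to 4 points, so deg p = 4.
Then, by symmetry, the z-axis is an axis of rotation, so x and y enter only as x² + y².
Next, from the visible intercepts: a circular section at z = -1 has radius between 0 and 1.
Finally, the integer polynomial consistent with all of this is the stated p.

2*x^4 + 4*x^2*y^2 + 2*y^4 - 3*x^2 - 3*y^2 + 2*z^2 - 1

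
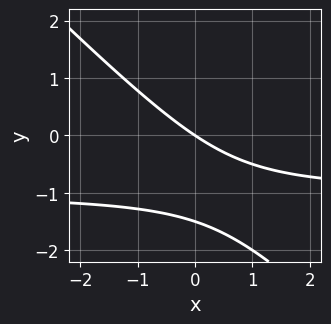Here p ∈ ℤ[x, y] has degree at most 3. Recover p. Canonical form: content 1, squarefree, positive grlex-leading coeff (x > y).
(a) Degree: a generic line meets the curve in up to 2 points, so deg p = 2.
(b) From the visible intercepts: it meets the x-axis at x = 0 (among the integer gridlines); one y-axis crossing is at y = 0.
(c) Fitting integer coefficients to these (and the overall shape) gives p.

2*x*y + 2*y^2 + 2*x + 3*y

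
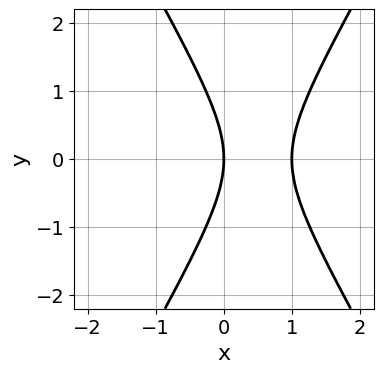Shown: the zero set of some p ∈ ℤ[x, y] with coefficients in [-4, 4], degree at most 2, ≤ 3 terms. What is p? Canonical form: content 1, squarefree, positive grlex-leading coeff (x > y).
First, the degree is 2 — the shape is more complex than any degree-1 curve.
Then, symmetries: mirror symmetry y ↦ −y ⇒ only even powers of y.
Then, from the visible intercepts: the x-axis gridline crossings are at x ∈ {0, 1}; it crosses the y-axis at the gridline y = 0.
Finally, these observations pin down the coefficients.

3*x^2 - y^2 - 3*x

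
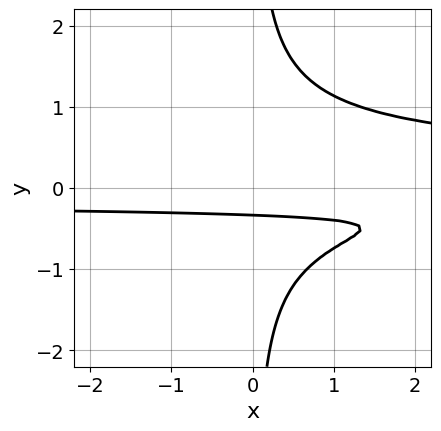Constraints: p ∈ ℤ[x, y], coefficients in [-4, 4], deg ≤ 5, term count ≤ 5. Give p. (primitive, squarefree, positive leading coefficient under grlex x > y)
3*x*y^3 - 3*y - 1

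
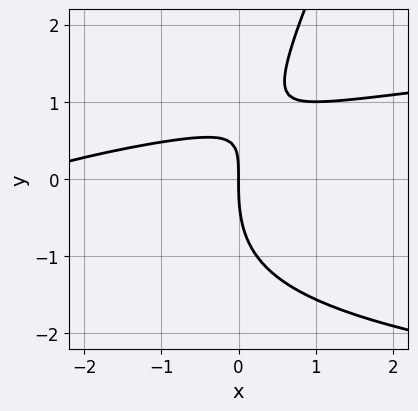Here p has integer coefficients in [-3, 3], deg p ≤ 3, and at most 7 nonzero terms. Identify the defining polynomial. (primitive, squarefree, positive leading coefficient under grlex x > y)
First, degree: a generic line meets the curve in up to 3 points, so deg p = 3.
Then, observable constraints: one y-axis crossing is at y = 0; one x-axis crossing is at x = 0.
Finally, putting this together gives p.

2*x*y^2 - y^3 - x^2 + 3*x*y - 3*x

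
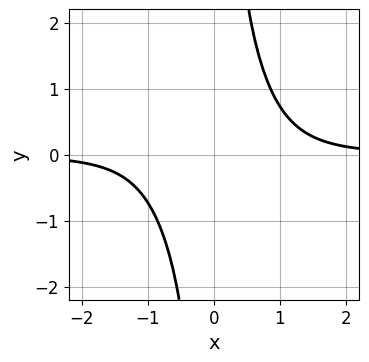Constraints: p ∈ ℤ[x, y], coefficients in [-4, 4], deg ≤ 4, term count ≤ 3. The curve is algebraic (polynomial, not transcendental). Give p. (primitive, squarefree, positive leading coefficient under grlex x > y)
deg p = 4. No degree-3 curve has this shape.
Checking where it meets the axes: the curve avoids every integer y-axis point in the box; no x-intercept at any integer in the box.
Matching integer coefficients to the picture gives p.

2*x^3*y + x^2*y^2 - 2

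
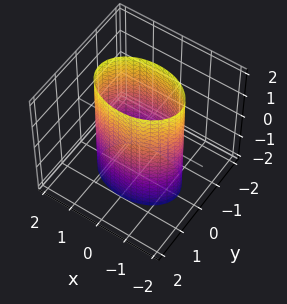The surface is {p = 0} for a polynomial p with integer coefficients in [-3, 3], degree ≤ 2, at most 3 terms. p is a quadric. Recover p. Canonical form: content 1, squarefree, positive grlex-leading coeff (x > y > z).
(a) Degree: a cylinder; a quadric, so deg p = 2.
(b) Symmetries: mirror symmetry x ↦ −x ⇒ only even powers of x; mirror symmetry y ↦ −y ⇒ only even powers of y; the z ↦ −z reflection is a symmetry, so z appears only in even powers.
(c) Observable constraints: it misses every integer gridline on the z-axis; the y-axis gridline crossings are at y ∈ {-1, 1}.
(d) Solving for integer coefficients yields p as stated.

x^2 + 2*y^2 - 2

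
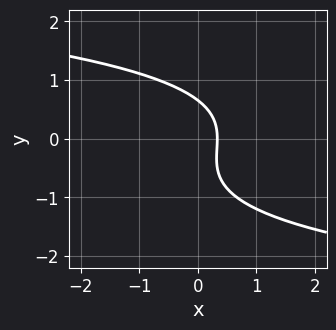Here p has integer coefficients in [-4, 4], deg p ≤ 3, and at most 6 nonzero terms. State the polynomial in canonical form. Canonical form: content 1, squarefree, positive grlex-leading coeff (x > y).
2*y^3 + y^2 + 3*x - 1

First, degree: no degree-2 curve has this shape, so deg p = 3.
Finally, solving for integer coefficients yields p as stated.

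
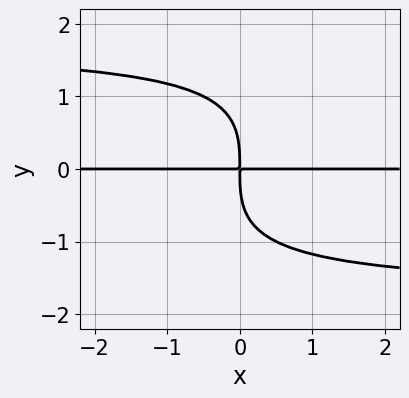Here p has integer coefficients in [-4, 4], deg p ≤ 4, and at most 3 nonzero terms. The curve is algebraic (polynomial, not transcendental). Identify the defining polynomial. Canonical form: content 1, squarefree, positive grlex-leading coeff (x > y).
x*y^3 - y^4 - 3*x*y

deg p = 4. The shape is more complex than any degree-3 curve.
From the visible intercepts: every point of the x-axis in the box is on the curve.
Fitting integer coefficients to these (and the overall shape) gives p.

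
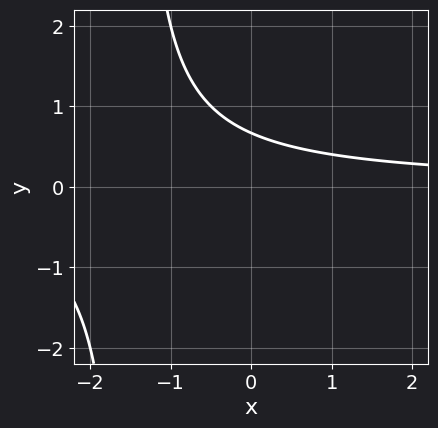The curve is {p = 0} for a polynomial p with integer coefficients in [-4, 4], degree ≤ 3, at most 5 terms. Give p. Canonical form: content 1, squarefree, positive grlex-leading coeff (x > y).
(a) The degree is 2 — the shape is more complex than any degree-1 curve.
(b) Checking where it meets the axes: it misses every integer gridline on the x-axis.
(c) Matching integer coefficients to the picture gives p.

2*x*y + 3*y - 2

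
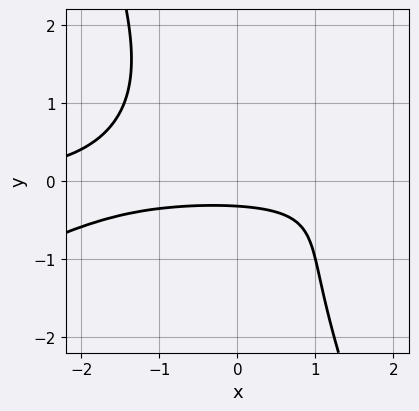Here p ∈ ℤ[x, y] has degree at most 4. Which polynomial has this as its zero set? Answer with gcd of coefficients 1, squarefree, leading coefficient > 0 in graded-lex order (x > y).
Degree: no degree-2 curve has this shape, so deg p = 3.
From the visible intercepts: no x-intercept at any integer in the box.
Solving for integer coefficients yields p as stated.

x^2*y - 2*x*y^2 - y^3 - 3*y - 1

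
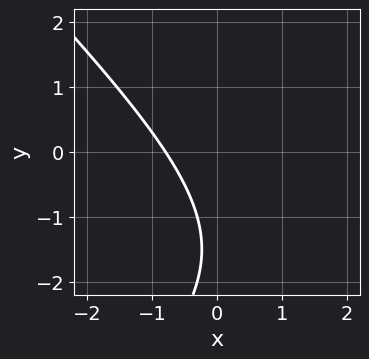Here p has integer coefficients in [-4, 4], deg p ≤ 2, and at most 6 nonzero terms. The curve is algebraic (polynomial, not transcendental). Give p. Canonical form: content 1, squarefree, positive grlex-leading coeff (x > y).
1. Degree: a generic line meets the curve in up to 2 points, so deg p = 2.
2. Against the integer gridlines: the curve avoids every integer y-axis point in the box.
3. Matching integer coefficients to the picture gives p.

x^2 - y^2 - 3*x - 3*y - 3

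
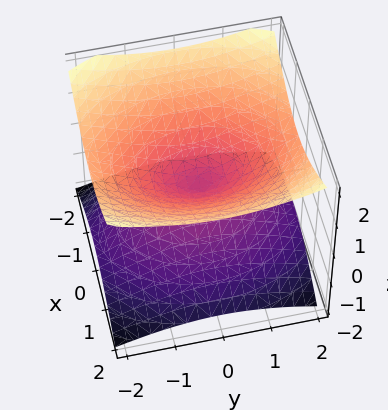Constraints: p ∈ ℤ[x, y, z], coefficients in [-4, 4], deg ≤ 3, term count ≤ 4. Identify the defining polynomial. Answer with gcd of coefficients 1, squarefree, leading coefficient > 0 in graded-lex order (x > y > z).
2*x^2 + y^2 - 3*z^2

(a) deg p = 2. A double cone through the origin; a quadric.
(b) Symmetries: the y ↦ −y reflection is a symmetry, so y appears only in even powers; it's symmetric under x → −x, forcing even powers of x; it's symmetric under z → −z, forcing even powers of z.
(c) From the visible intercepts: one x-axis crossing is at x = 0; one z-axis crossing is at z = 0.
(d) Fitting integer coefficients to these (and the overall shape) gives p.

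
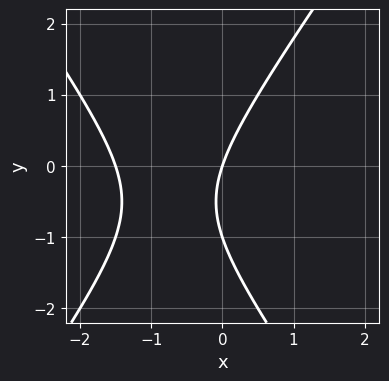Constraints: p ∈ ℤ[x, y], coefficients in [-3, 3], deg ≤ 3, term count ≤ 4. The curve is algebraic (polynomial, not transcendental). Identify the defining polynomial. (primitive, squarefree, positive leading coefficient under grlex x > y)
The degree is 2 — no degree-1 curve has this shape.
From the visible intercepts: among the integer gridlines, it crosses the y-axis at y ∈ {-1, 0}; it meets the x-axis at x = 0 (among the integer gridlines).
Assembling these constraints gives the stated polynomial.

2*x^2 - y^2 + 3*x - y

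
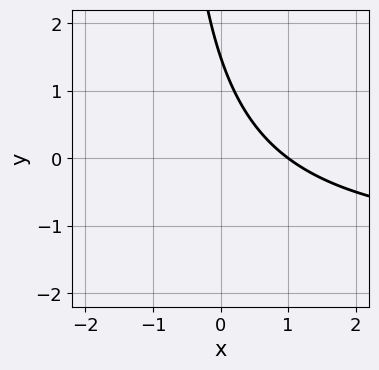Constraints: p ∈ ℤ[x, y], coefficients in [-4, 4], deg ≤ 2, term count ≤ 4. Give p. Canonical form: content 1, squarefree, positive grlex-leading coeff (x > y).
(a) The degree is 2 — a generic line meets the curve in up to 2 points.
(b) Observable constraints: it crosses the x-axis at the gridline x = 1.
(c) These observations pin down the coefficients.

2*x*y + 3*x + 2*y - 3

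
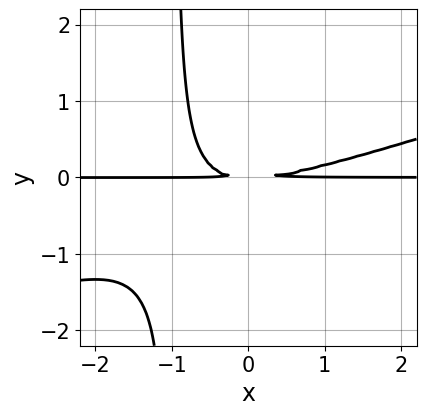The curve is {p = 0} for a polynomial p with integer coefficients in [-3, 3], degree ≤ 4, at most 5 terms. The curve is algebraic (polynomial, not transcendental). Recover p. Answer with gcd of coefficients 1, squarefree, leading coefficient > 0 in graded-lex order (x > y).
x^2*y - 3*x*y^2 - 3*y^2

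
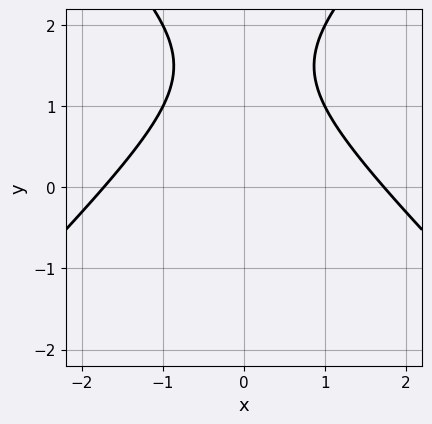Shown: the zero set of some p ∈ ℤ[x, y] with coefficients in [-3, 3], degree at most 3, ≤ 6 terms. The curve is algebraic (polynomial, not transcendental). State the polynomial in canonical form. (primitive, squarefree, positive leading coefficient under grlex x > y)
x^2 - y^2 + 3*y - 3

First, the degree is 2 — no degree-1 curve has this shape.
Next, symmetries: the x ↦ −x reflection is a symmetry, so x appears only in even powers.
Then, observable constraints: no y-intercept at any integer in the box.
Finally, putting this together gives p.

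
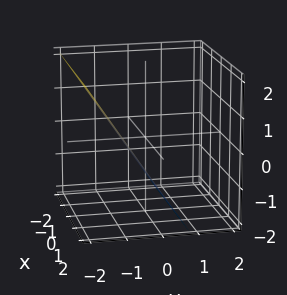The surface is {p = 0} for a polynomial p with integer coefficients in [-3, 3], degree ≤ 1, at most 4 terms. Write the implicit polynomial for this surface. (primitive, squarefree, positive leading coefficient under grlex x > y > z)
3*y + 2*z + 2

1. deg p = 1. The surface is flat (a plane).
2. Observable constraints: it misses every integer gridline on the x-axis; it meets the z-axis at z = -1 (among the integer gridlines).
3. Assembling these constraints gives the stated polynomial.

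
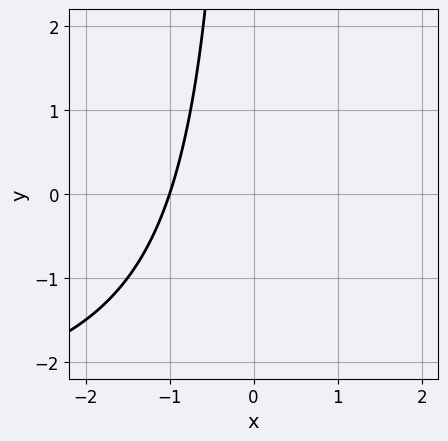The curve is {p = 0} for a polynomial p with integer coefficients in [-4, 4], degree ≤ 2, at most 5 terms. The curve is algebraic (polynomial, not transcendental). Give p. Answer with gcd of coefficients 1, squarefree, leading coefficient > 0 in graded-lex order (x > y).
First, degree: no degree-1 curve has this shape, so deg p = 2.
Next, from the visible intercepts: the curve avoids every integer y-axis point in the box; it meets the x-axis at x = -1 (among the integer gridlines).
Finally, together with the visible shape, these determine p as stated.

x*y + 3*x + 3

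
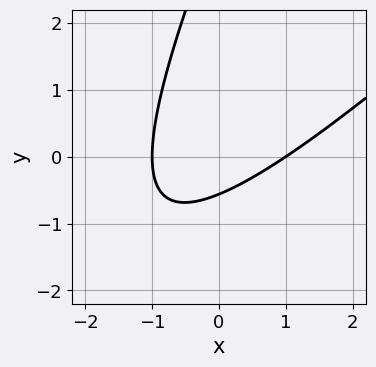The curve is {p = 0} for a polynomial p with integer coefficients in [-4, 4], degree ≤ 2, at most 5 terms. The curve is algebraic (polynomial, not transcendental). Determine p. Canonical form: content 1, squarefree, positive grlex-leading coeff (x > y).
2*x^2 - 3*x*y + y^2 - 3*y - 2

Degree: no degree-1 curve has this shape, so deg p = 2.
Reading off the gridlines: the x-axis gridline crossings are at x ∈ {-1, 1}.
Fitting integer coefficients to these (and the overall shape) gives p.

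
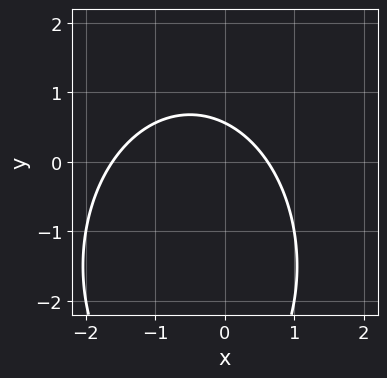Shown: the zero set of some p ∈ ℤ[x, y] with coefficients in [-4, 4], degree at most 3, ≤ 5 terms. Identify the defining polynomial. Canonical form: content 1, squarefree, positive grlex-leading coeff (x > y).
2*x^2 + y^2 + 2*x + 3*y - 2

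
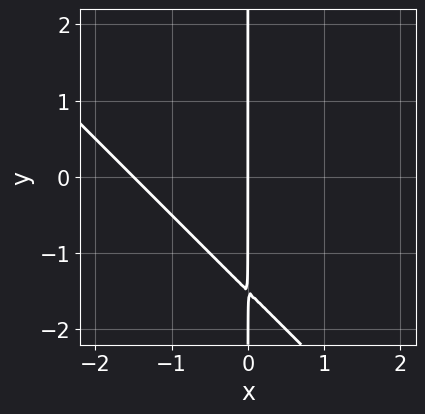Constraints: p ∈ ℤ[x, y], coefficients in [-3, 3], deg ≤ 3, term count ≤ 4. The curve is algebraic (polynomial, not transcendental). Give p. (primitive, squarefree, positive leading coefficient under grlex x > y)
2*x^2 + 2*x*y + 3*x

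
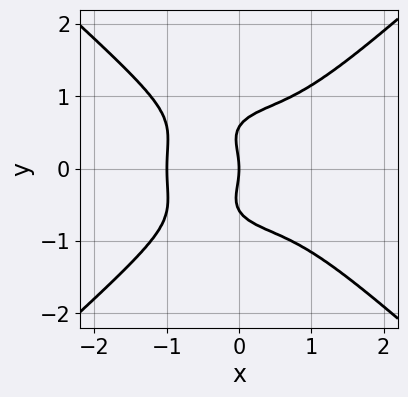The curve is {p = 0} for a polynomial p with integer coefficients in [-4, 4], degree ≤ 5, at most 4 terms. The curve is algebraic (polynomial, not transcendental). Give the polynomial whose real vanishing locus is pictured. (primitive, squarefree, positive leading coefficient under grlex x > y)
2*x^4 - 3*y^4 + y^2 + 2*x

First, the degree is 4 — the shape is more complex than any degree-3 curve.
Then, symmetries: mirror symmetry y ↦ −y ⇒ only even powers of y.
Then, reading off the gridlines: it meets the y-axis at y = 0 (among the integer gridlines); among the integer gridlines, it crosses the x-axis at x ∈ {-1, 0}.
Finally, fitting integer coefficients to these (and the overall shape) gives p.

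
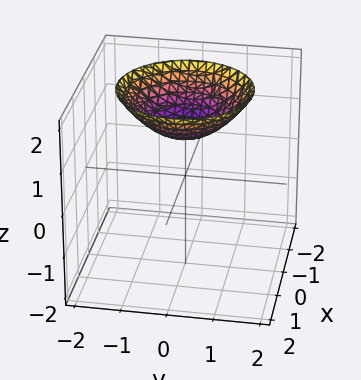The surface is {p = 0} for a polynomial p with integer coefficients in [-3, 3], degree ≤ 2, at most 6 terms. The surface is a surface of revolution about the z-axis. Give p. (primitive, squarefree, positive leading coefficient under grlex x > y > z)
1. deg p = 2.
2. Symmetries: every cross-section ⟂ z is a circle, so x, y appear only via x² + y².
3. From the axis intercepts and sections: no y-intercept at any integer in the box; a circular section at z = 2 has radius between 1 and 2; one z-axis crossing is at z = 1.
4. The integer polynomial consistent with all of this is the stated p.

x^2 + y^2 - 2*z + 2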